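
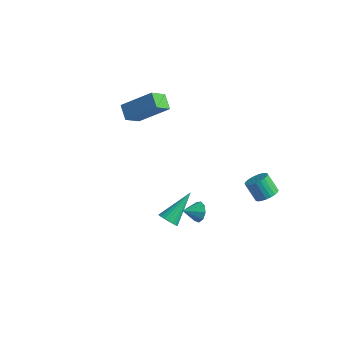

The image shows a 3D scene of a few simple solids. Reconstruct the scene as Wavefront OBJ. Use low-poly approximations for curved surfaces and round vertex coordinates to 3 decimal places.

v 1.291 -0.372 -2.78
v 1.627 -0.794 -3.177
v 0.809 -1.168 -2.34
v 1.862 -0.722 -2.79
v 1.829 -0.486 -2.399
v 1.545 -0.197 -2.186
v 1.142 0.011 -2.251
v 0.808 0.04 -2.564
v 0.7 -0.124 -2.978
v 0.869 -0.404 -3.3
v 1.235 -0.668 -3.378
v -3.942 1.07 1.086
v -4.067 0.069 1.858
v -4.671 1.561 1.605
v -4.795 0.56 2.377
v -2.445 1.9 2.403
v -2.569 0.899 3.175
v -3.173 2.391 2.922
v -3.298 1.39 3.694
v 3.589 2.664 -2.255
v 4.022 3.124 -1.932
v 3.284 3.137 -0.961
v 2.851 2.676 -1.285
v 3.851 3.296 -2.065
v 3.112 3.309 -1.094
v 3.639 3.371 -2.227
v 2.9 3.384 -1.256
v 3.42 3.339 -2.393
v 2.681 3.352 -1.423
v 3.227 3.204 -2.539
v 2.488 3.217 -1.568
v 3.088 2.987 -2.641
v 2.35 3 -1.67
v 3.027 2.72 -2.684
v 2.288 2.733 -1.714
v 3.05 2.445 -2.663
v 2.312 2.458 -1.692
v 3.156 2.203 -2.579
v 2.418 2.216 -1.608
v 3.328 2.031 -2.446
v 2.589 2.044 -1.475
v 3.54 1.956 -2.284
v 2.801 1.969 -1.313
v 3.759 1.988 -2.117
v 3.02 2.001 -1.147
v 3.952 2.123 -1.972
v 3.213 2.136 -1.001
v 4.09 2.34 -1.87
v 3.352 2.353 -0.899
v 4.152 2.607 -1.826
v 3.413 2.62 -0.856
v 4.128 2.882 -1.848
v 3.39 2.895 -0.877
v 1.723 -3.576 -0.667
v 2.208 -3.83 -0.42
v 1.937 -1.944 0.587
v 2.308 -3.699 -0.607
v 2.307 -3.547 -0.805
v 2.205 -3.4 -0.979
v 2.019 -3.283 -1.099
v 1.783 -3.218 -1.144
v 1.536 -3.214 -1.107
v 1.322 -3.273 -0.994
v 1.177 -3.384 -0.824
v 1.127 -3.529 -0.628
v 1.179 -3.682 -0.438
v 1.326 -3.816 -0.287
v 1.541 -3.91 -0.203
v 1.788 -3.945 -0.198
v 2.024 -3.917 -0.275
f 2 1 4
f 2 4 3
f 4 1 5
f 4 5 3
f 5 1 6
f 5 6 3
f 6 1 7
f 6 7 3
f 7 1 8
f 7 8 3
f 8 1 9
f 8 9 3
f 9 1 10
f 9 10 3
f 10 1 11
f 10 11 3
f 11 1 2
f 11 2 3
f 13 15 12
f 16 13 12
f 12 15 14
f 14 16 12
f 13 19 15
f 17 13 16
f 17 19 13
f 15 19 14
f 18 16 14
f 14 19 18
f 18 17 16
f 19 17 18
f 21 20 24
f 21 24 22
f 22 24 25
f 22 25 23
f 24 20 26
f 24 26 25
f 25 26 27
f 25 27 23
f 26 20 28
f 26 28 27
f 27 28 29
f 27 29 23
f 28 20 30
f 28 30 29
f 29 30 31
f 29 31 23
f 30 20 32
f 30 32 31
f 31 32 33
f 31 33 23
f 32 20 34
f 32 34 33
f 33 34 35
f 33 35 23
f 34 20 36
f 34 36 35
f 35 36 37
f 35 37 23
f 36 20 38
f 36 38 37
f 37 38 39
f 37 39 23
f 38 20 40
f 38 40 39
f 39 40 41
f 39 41 23
f 40 20 42
f 40 42 41
f 41 42 43
f 41 43 23
f 42 20 44
f 42 44 43
f 43 44 45
f 43 45 23
f 44 20 46
f 44 46 45
f 45 46 47
f 45 47 23
f 46 20 48
f 46 48 47
f 47 48 49
f 47 49 23
f 48 20 50
f 48 50 49
f 49 50 51
f 49 51 23
f 50 20 52
f 50 52 51
f 51 52 53
f 51 53 23
f 52 20 21
f 52 21 53
f 53 21 22
f 53 22 23
f 55 54 57
f 55 57 56
f 57 54 58
f 57 58 56
f 58 54 59
f 58 59 56
f 59 54 60
f 59 60 56
f 60 54 61
f 60 61 56
f 61 54 62
f 61 62 56
f 62 54 63
f 62 63 56
f 63 54 64
f 63 64 56
f 64 54 65
f 64 65 56
f 65 54 66
f 65 66 56
f 66 54 67
f 66 67 56
f 67 54 68
f 67 68 56
f 68 54 69
f 68 69 56
f 69 54 70
f 69 70 56
f 70 54 55
f 70 55 56



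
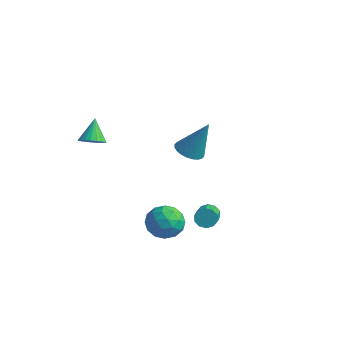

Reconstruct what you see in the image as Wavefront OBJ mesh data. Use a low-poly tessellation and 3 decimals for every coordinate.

v -0.065 -2.486 -0.996
v 0.28 -2.028 -1.748
v 0.44 -3.812 -1.572
v 0.785 -3.354 -2.324
v 1.183 -3.234 -1.474
v 0.871 -2.414 -1.118
v -0.151 -3.426 -2.202
v -0.463 -2.606 -1.846
v 0.227 -2.609 -2.494
v 1.051 -2.49 -2.044
v -0.331 -3.35 -1.276
v 0.493 -3.231 -0.826
v 0.063 -2.141 -1.321
v 0.657 -3.699 -1.999
v 0.891 -3.629 -1.499
v 1.093 -3.36 -1.942
v 0.411 -2.368 -0.951
v 0.613 -2.098 -1.394
v 1.144 -2.807 -1.233
v 0.107 -3.742 -1.926
v 0.309 -3.472 -2.369
v -0.373 -2.48 -1.378
v -0.171 -2.211 -1.821
v -0.424 -3.033 -2.087
v 0.235 -2.213 -2.202
v 0.531 -2.992 -2.541
v -0.019 -3.034 -2.468
v -0.202 -2.552 -2.259
v 0.719 -2.143 -1.938
v 1.016 -2.922 -2.277
v 1.25 -2.852 -1.777
v 1.066 -2.37 -1.568
v 0.688 -2.484 -2.376
v -0.296 -2.918 -1.043
v 0.001 -3.697 -1.382
v -0.346 -3.47 -1.752
v -0.53 -2.988 -1.543
v 0.189 -2.848 -0.779
v 0.485 -3.627 -1.118
v 0.922 -3.288 -1.061
v 0.739 -2.806 -0.852
v 0.032 -3.356 -0.944
v -3.494 -3.684 2.132
v -3.049 -3.23 2.06
v -3.946 -3.076 3.188
v -3.252 -3.132 1.918
v -3.496 -3.13 1.812
v -3.74 -3.223 1.762
v -3.941 -3.397 1.775
v -4.066 -3.62 1.851
v -4.091 -3.854 1.974
v -4.013 -4.059 2.126
v -3.846 -4.199 2.278
v -3.618 -4.25 2.405
v -3.368 -4.203 2.484
v -3.14 -4.067 2.503
v -2.974 -3.864 2.458
v -2.897 -3.63 2.356
v -2.924 -3.406 2.215
v -3.699 2.537 -1.153
v -3.153 2.976 -1.495
v -2.941 3.063 0.733
v -3.378 3.178 -1.461
v -3.652 3.282 -1.38
v -3.934 3.273 -1.264
v -4.179 3.151 -1.131
v -4.352 2.937 -1.002
v -4.425 2.661 -0.896
v -4.388 2.366 -0.829
v -4.246 2.098 -0.811
v -4.02 1.896 -0.845
v -3.746 1.792 -0.927
v -3.465 1.801 -1.042
v -3.219 1.923 -1.175
v -3.046 2.138 -1.304
v -2.973 2.413 -1.41
v -3.011 2.708 -1.478
v 0.022 0.106 -2.687
v 0.402 0.2 -3.06
v 1.437 -0.993 -2.306
v 1.058 -1.086 -1.933
v 0.455 0.408 -2.804
v 1.49 -0.785 -2.05
v 0.343 0.5 -2.504
v 1.378 -0.692 -1.75
v 0.108 0.443 -2.273
v 1.144 -0.75 -1.519
v -0.159 0.256 -2.201
v 0.876 -0.936 -1.447
v -0.357 0.013 -2.314
v 0.678 -1.18 -1.56
v -0.41 -0.195 -2.57
v 0.625 -1.388 -1.816
v -0.298 -0.288 -2.87
v 0.737 -1.48 -2.116
v -0.064 -0.23 -3.101
v 0.972 -1.423 -2.347
v 0.204 -0.044 -3.173
v 1.239 -1.236 -2.419
f 1 38 17
f 38 12 41
f 17 41 6
f 38 41 17
f 1 17 13
f 17 6 18
f 13 18 2
f 17 18 13
f 1 13 22
f 13 2 23
f 22 23 8
f 13 23 22
f 1 22 34
f 22 8 37
f 34 37 11
f 22 37 34
f 1 34 38
f 34 11 42
f 38 42 12
f 34 42 38
f 2 18 29
f 18 6 32
f 29 32 10
f 18 32 29
f 6 41 19
f 41 12 40
f 19 40 5
f 41 40 19
f 12 42 39
f 42 11 35
f 39 35 3
f 42 35 39
f 11 37 36
f 37 8 24
f 36 24 7
f 37 24 36
f 8 23 28
f 23 2 25
f 28 25 9
f 23 25 28
f 4 30 16
f 30 10 31
f 16 31 5
f 30 31 16
f 4 16 14
f 16 5 15
f 14 15 3
f 16 15 14
f 4 14 21
f 14 3 20
f 21 20 7
f 14 20 21
f 4 21 26
f 21 7 27
f 26 27 9
f 21 27 26
f 4 26 30
f 26 9 33
f 30 33 10
f 26 33 30
f 5 31 19
f 31 10 32
f 19 32 6
f 31 32 19
f 3 15 39
f 15 5 40
f 39 40 12
f 15 40 39
f 7 20 36
f 20 3 35
f 36 35 11
f 20 35 36
f 9 27 28
f 27 7 24
f 28 24 8
f 27 24 28
f 10 33 29
f 33 9 25
f 29 25 2
f 33 25 29
f 44 43 46
f 44 46 45
f 46 43 47
f 46 47 45
f 47 43 48
f 47 48 45
f 48 43 49
f 48 49 45
f 49 43 50
f 49 50 45
f 50 43 51
f 50 51 45
f 51 43 52
f 51 52 45
f 52 43 53
f 52 53 45
f 53 43 54
f 53 54 45
f 54 43 55
f 54 55 45
f 55 43 56
f 55 56 45
f 56 43 57
f 56 57 45
f 57 43 58
f 57 58 45
f 58 43 59
f 58 59 45
f 59 43 44
f 59 44 45
f 61 60 63
f 61 63 62
f 63 60 64
f 63 64 62
f 64 60 65
f 64 65 62
f 65 60 66
f 65 66 62
f 66 60 67
f 66 67 62
f 67 60 68
f 67 68 62
f 68 60 69
f 68 69 62
f 69 60 70
f 69 70 62
f 70 60 71
f 70 71 62
f 71 60 72
f 71 72 62
f 72 60 73
f 72 73 62
f 73 60 74
f 73 74 62
f 74 60 75
f 74 75 62
f 75 60 76
f 75 76 62
f 76 60 77
f 76 77 62
f 77 60 61
f 77 61 62
f 79 78 82
f 79 82 80
f 80 82 83
f 80 83 81
f 82 78 84
f 82 84 83
f 83 84 85
f 83 85 81
f 84 78 86
f 84 86 85
f 85 86 87
f 85 87 81
f 86 78 88
f 86 88 87
f 87 88 89
f 87 89 81
f 88 78 90
f 88 90 89
f 89 90 91
f 89 91 81
f 90 78 92
f 90 92 91
f 91 92 93
f 91 93 81
f 92 78 94
f 92 94 93
f 93 94 95
f 93 95 81
f 94 78 96
f 94 96 95
f 95 96 97
f 95 97 81
f 96 78 98
f 96 98 97
f 97 98 99
f 97 99 81
f 98 78 79
f 98 79 99
f 99 79 80
f 99 80 81



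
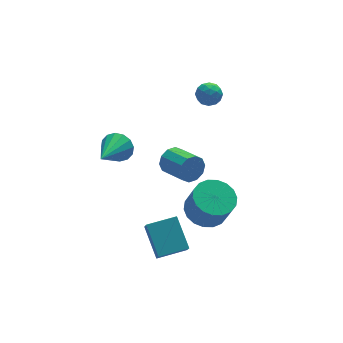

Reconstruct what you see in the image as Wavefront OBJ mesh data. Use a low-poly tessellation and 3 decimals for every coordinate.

v 3.778 2.702 3.915
v 4.137 2.198 3.746
v 3.003 2.062 4.174
v 3.362 1.558 4.005
v 3.516 1.902 4.523
v 3.995 2.298 4.364
v 3.145 1.962 3.556
v 3.624 2.358 3.397
v 3.746 1.741 3.524
v 3.976 1.704 4.122
v 3.164 2.556 3.798
v 3.394 2.519 4.396
v 4.026 2.506 3.808
v 3.114 1.754 4.112
v 3.205 1.956 4.417
v 3.416 1.66 4.317
v 3.942 2.565 4.171
v 4.153 2.269 4.072
v 3.788 2.095 4.528
v 2.987 1.991 3.848
v 3.198 1.695 3.749
v 3.724 2.6 3.603
v 3.935 2.304 3.503
v 3.352 2.165 3.392
v 4.007 1.941 3.578
v 3.551 1.565 3.73
v 3.423 1.803 3.467
v 3.705 2.035 3.373
v 4.142 1.92 3.93
v 3.686 1.544 4.081
v 3.777 1.746 4.386
v 4.058 1.978 4.293
v 3.912 1.651 3.799
v 3.454 2.716 3.839
v 2.998 2.34 3.99
v 3.082 2.282 3.627
v 3.363 2.514 3.534
v 3.589 2.695 4.19
v 3.133 2.319 4.342
v 3.435 2.225 4.547
v 3.717 2.457 4.453
v 3.228 2.609 4.121
v 1.387 1.016 1.03
v 1.648 1.277 1.625
v 2.053 -0.035 2.025
v 1.793 -0.296 1.43
v 1.234 1.171 1.695
v 1.639 -0.141 2.095
v 0.879 1.006 1.512
v 1.284 -0.306 1.911
v 0.718 0.844 1.144
v 1.124 -0.468 1.543
v 0.813 0.748 0.733
v 1.218 -0.564 1.132
v 1.127 0.755 0.435
v 1.532 -0.557 0.835
v 1.541 0.861 0.365
v 1.946 -0.451 0.765
v 1.896 1.026 0.549
v 2.301 -0.286 0.948
v 2.056 1.188 0.917
v 2.462 -0.124 1.316
v 1.962 1.284 1.328
v 2.367 -0.028 1.727
v -0.582 -2.084 -2.371
v -0.702 -2.627 -1.638
v -0.606 -0.741 -1.379
v -0.726 -1.284 -0.646
v 0.786 -2.176 -2.214
v 0.666 -2.719 -1.481
v 0.762 -0.833 -1.222
v 0.642 -1.376 -0.489
v 1.83 -1.736 -0.105
v 2.768 -1.926 -0.311
v 2.949 -2.474 1.019
v 2.01 -2.284 1.225
v 2.785 -1.523 -0.147
v 2.966 -2.071 1.183
v 2.612 -1.161 0.025
v 2.793 -1.709 1.355
v 2.285 -0.913 0.172
v 2.466 -1.462 1.502
v 1.867 -0.829 0.264
v 2.048 -1.377 1.594
v 1.442 -0.924 0.282
v 1.623 -1.472 1.613
v 1.093 -1.18 0.224
v 1.274 -1.728 1.555
v 0.891 -1.546 0.101
v 1.072 -2.094 1.431
v 0.874 -1.949 -0.063
v 1.055 -2.497 1.267
v 1.047 -2.311 -0.235
v 1.228 -2.859 1.095
v 1.374 -2.558 -0.382
v 1.555 -3.107 0.948
v 1.792 -2.643 -0.474
v 1.973 -3.191 0.856
v 2.217 -2.548 -0.493
v 2.398 -3.096 0.838
v 2.566 -2.292 -0.435
v 2.747 -2.84 0.896
v -0.244 3.474 0.316
v 0.299 3.261 0.848
v -1.476 2.206 1.064
v 0.092 3.566 1.024
v -0.205 3.847 1.011
v -0.513 4.028 0.812
v -0.749 4.06 0.479
v -0.849 3.936 0.103
v -0.788 3.688 -0.216
v -0.581 3.383 -0.393
v -0.284 3.102 -0.38
v 0.024 2.921 -0.18
v 0.26 2.889 0.152
v 0.36 3.013 0.528
f 1 38 17
f 38 12 41
f 17 41 6
f 38 41 17
f 1 17 13
f 17 6 18
f 13 18 2
f 17 18 13
f 1 13 22
f 13 2 23
f 22 23 8
f 13 23 22
f 1 22 34
f 22 8 37
f 34 37 11
f 22 37 34
f 1 34 38
f 34 11 42
f 38 42 12
f 34 42 38
f 2 18 29
f 18 6 32
f 29 32 10
f 18 32 29
f 6 41 19
f 41 12 40
f 19 40 5
f 41 40 19
f 12 42 39
f 42 11 35
f 39 35 3
f 42 35 39
f 11 37 36
f 37 8 24
f 36 24 7
f 37 24 36
f 8 23 28
f 23 2 25
f 28 25 9
f 23 25 28
f 4 30 16
f 30 10 31
f 16 31 5
f 30 31 16
f 4 16 14
f 16 5 15
f 14 15 3
f 16 15 14
f 4 14 21
f 14 3 20
f 21 20 7
f 14 20 21
f 4 21 26
f 21 7 27
f 26 27 9
f 21 27 26
f 4 26 30
f 26 9 33
f 30 33 10
f 26 33 30
f 5 31 19
f 31 10 32
f 19 32 6
f 31 32 19
f 3 15 39
f 15 5 40
f 39 40 12
f 15 40 39
f 7 20 36
f 20 3 35
f 36 35 11
f 20 35 36
f 9 27 28
f 27 7 24
f 28 24 8
f 27 24 28
f 10 33 29
f 33 9 25
f 29 25 2
f 33 25 29
f 44 43 47
f 44 47 45
f 45 47 48
f 45 48 46
f 47 43 49
f 47 49 48
f 48 49 50
f 48 50 46
f 49 43 51
f 49 51 50
f 50 51 52
f 50 52 46
f 51 43 53
f 51 53 52
f 52 53 54
f 52 54 46
f 53 43 55
f 53 55 54
f 54 55 56
f 54 56 46
f 55 43 57
f 55 57 56
f 56 57 58
f 56 58 46
f 57 43 59
f 57 59 58
f 58 59 60
f 58 60 46
f 59 43 61
f 59 61 60
f 60 61 62
f 60 62 46
f 61 43 63
f 61 63 62
f 62 63 64
f 62 64 46
f 63 43 44
f 63 44 64
f 64 44 45
f 64 45 46
f 66 68 65
f 69 66 65
f 65 68 67
f 67 69 65
f 66 72 68
f 70 66 69
f 70 72 66
f 68 72 67
f 71 69 67
f 67 72 71
f 71 70 69
f 72 70 71
f 74 73 77
f 74 77 75
f 75 77 78
f 75 78 76
f 77 73 79
f 77 79 78
f 78 79 80
f 78 80 76
f 79 73 81
f 79 81 80
f 80 81 82
f 80 82 76
f 81 73 83
f 81 83 82
f 82 83 84
f 82 84 76
f 83 73 85
f 83 85 84
f 84 85 86
f 84 86 76
f 85 73 87
f 85 87 86
f 86 87 88
f 86 88 76
f 87 73 89
f 87 89 88
f 88 89 90
f 88 90 76
f 89 73 91
f 89 91 90
f 90 91 92
f 90 92 76
f 91 73 93
f 91 93 92
f 92 93 94
f 92 94 76
f 93 73 95
f 93 95 94
f 94 95 96
f 94 96 76
f 95 73 97
f 95 97 96
f 96 97 98
f 96 98 76
f 97 73 99
f 97 99 98
f 98 99 100
f 98 100 76
f 99 73 101
f 99 101 100
f 100 101 102
f 100 102 76
f 101 73 74
f 101 74 102
f 102 74 75
f 102 75 76
f 104 103 106
f 104 106 105
f 106 103 107
f 106 107 105
f 107 103 108
f 107 108 105
f 108 103 109
f 108 109 105
f 109 103 110
f 109 110 105
f 110 103 111
f 110 111 105
f 111 103 112
f 111 112 105
f 112 103 113
f 112 113 105
f 113 103 114
f 113 114 105
f 114 103 115
f 114 115 105
f 115 103 116
f 115 116 105
f 116 103 104
f 116 104 105



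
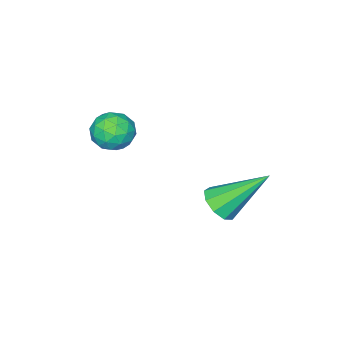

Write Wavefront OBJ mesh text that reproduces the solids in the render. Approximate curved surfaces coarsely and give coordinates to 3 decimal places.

v -3.464 1.616 -3.184
v -3.103 2.123 -3.335
v -4.376 2.644 -1.916
v -3.462 2.114 -3.586
v -3.821 1.873 -3.649
v -4.014 1.511 -3.495
v -3.949 1.199 -3.195
v -3.657 1.082 -2.89
v -3.275 1.215 -2.723
v -2.981 1.536 -2.772
v -2.913 1.894 -3.014
v -1.463 0.344 0.467
v -1.038 0.317 -0.054
v -1.302 -0.717 0.654
v -0.877 -0.744 0.133
v -0.706 -0.407 0.689
v -0.805 0.249 0.574
v -1.535 -0.649 0.026
v -1.634 0.007 -0.089
v -1.083 -0.297 -0.327
v -0.57 -0.147 0.083
v -1.77 -0.253 0.517
v -1.257 -0.103 0.927
v -1.264 0.423 0.19
v -1.076 -0.823 0.41
v -0.975 -0.625 0.737
v -0.725 -0.641 0.43
v -1.128 0.384 0.559
v -0.878 0.368 0.253
v -0.683 -0.058 0.69
v -1.462 -0.768 0.347
v -1.212 -0.784 0.041
v -1.615 0.241 0.17
v -1.365 0.225 -0.137
v -1.657 -0.342 -0.09
v -1.041 0.047 -0.276
v -0.947 -0.577 -0.167
v -1.333 -0.521 -0.229
v -1.391 -0.135 -0.297
v -0.74 0.135 -0.035
v -0.645 -0.489 0.074
v -0.545 -0.29 0.401
v -0.603 0.095 0.334
v -0.766 -0.226 -0.196
v -1.695 0.089 0.526
v -1.6 -0.535 0.635
v -1.737 -0.495 0.266
v -1.795 -0.11 0.199
v -1.393 0.177 0.767
v -1.299 -0.447 0.876
v -0.949 -0.265 0.897
v -1.007 0.121 0.829
v -1.574 -0.174 0.796
f 2 1 4
f 2 4 3
f 4 1 5
f 4 5 3
f 5 1 6
f 5 6 3
f 6 1 7
f 6 7 3
f 7 1 8
f 7 8 3
f 8 1 9
f 8 9 3
f 9 1 10
f 9 10 3
f 10 1 11
f 10 11 3
f 11 1 2
f 11 2 3
f 12 49 28
f 49 23 52
f 28 52 17
f 49 52 28
f 12 28 24
f 28 17 29
f 24 29 13
f 28 29 24
f 12 24 33
f 24 13 34
f 33 34 19
f 24 34 33
f 12 33 45
f 33 19 48
f 45 48 22
f 33 48 45
f 12 45 49
f 45 22 53
f 49 53 23
f 45 53 49
f 13 29 40
f 29 17 43
f 40 43 21
f 29 43 40
f 17 52 30
f 52 23 51
f 30 51 16
f 52 51 30
f 23 53 50
f 53 22 46
f 50 46 14
f 53 46 50
f 22 48 47
f 48 19 35
f 47 35 18
f 48 35 47
f 19 34 39
f 34 13 36
f 39 36 20
f 34 36 39
f 15 41 27
f 41 21 42
f 27 42 16
f 41 42 27
f 15 27 25
f 27 16 26
f 25 26 14
f 27 26 25
f 15 25 32
f 25 14 31
f 32 31 18
f 25 31 32
f 15 32 37
f 32 18 38
f 37 38 20
f 32 38 37
f 15 37 41
f 37 20 44
f 41 44 21
f 37 44 41
f 16 42 30
f 42 21 43
f 30 43 17
f 42 43 30
f 14 26 50
f 26 16 51
f 50 51 23
f 26 51 50
f 18 31 47
f 31 14 46
f 47 46 22
f 31 46 47
f 20 38 39
f 38 18 35
f 39 35 19
f 38 35 39
f 21 44 40
f 44 20 36
f 40 36 13
f 44 36 40



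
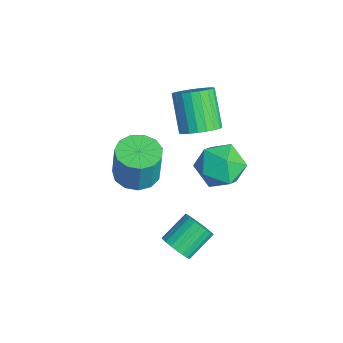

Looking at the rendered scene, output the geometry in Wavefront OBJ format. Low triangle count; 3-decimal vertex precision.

v -2.879 0.491 -0.601
v -2.199 0.55 0.001
v -3.501 0.648 1.463
v -4.181 0.589 0.861
v -2.263 0.914 -0.08
v -3.566 1.011 1.381
v -2.434 1.204 -0.252
v -3.737 1.302 1.209
v -2.682 1.372 -0.484
v -3.984 1.47 0.977
v -2.963 1.387 -0.736
v -4.266 1.485 0.725
v -3.23 1.247 -0.965
v -4.533 1.345 0.496
v -3.437 0.977 -1.131
v -4.739 1.075 0.331
v -3.546 0.622 -1.205
v -4.849 0.72 0.257
v -3.541 0.245 -1.174
v -4.843 0.343 0.287
v -3.421 -0.089 -1.045
v -4.723 0.008 0.416
v -3.207 -0.324 -0.839
v -4.509 -0.226 0.623
v -2.936 -0.417 -0.591
v -4.239 -0.319 0.87
v -2.656 -0.353 -0.345
v -3.958 -0.256 1.116
v -2.414 -0.144 -0.144
v -3.716 -0.046 1.318
v -2.252 0.176 -0.021
v -3.555 0.274 1.44
v -0.409 -3.033 0.204
v 0.261 -3.716 0.128
v 0.5 -3.67 1.821
v -0.171 -2.987 1.896
v 0.519 -3.244 0.079
v 0.758 -3.197 1.771
v 0.482 -2.704 0.069
v 0.721 -2.658 1.761
v 0.163 -2.269 0.102
v 0.401 -2.222 1.795
v -0.339 -2.077 0.167
v -0.1 -2.03 1.86
v -0.862 -2.188 0.244
v -0.624 -2.141 1.937
v -1.242 -2.568 0.308
v -1.004 -2.521 2.001
v -1.358 -3.095 0.339
v -1.119 -3.049 2.032
v -1.172 -3.603 0.327
v -0.933 -3.557 2.02
v -0.744 -3.93 0.276
v -0.505 -3.884 1.968
v -0.21 -3.972 0.201
v 0.029 -3.926 1.894
v -1.313 2.014 -1.973
v -0.687 1.036 -2.309
v -2.973 0.984 -2.071
v -2.347 0.006 -2.407
v -2.239 0.435 -1.282
v -1.213 1.072 -1.221
v -2.447 0.948 -3.159
v -1.421 1.585 -3.098
v -1.387 0.377 -3.042
v -1.259 0.06 -1.882
v -2.401 1.96 -2.498
v -2.273 1.643 -1.338
v 0.874 -1.805 -4.198
v 1.163 -2.111 -3.577
v 0.696 -0.941 -2.782
v 0.406 -0.635 -3.402
v 1.403 -1.943 -3.685
v 0.935 -0.773 -2.889
v 1.551 -1.75 -3.88
v 1.084 -0.58 -3.085
v 1.582 -1.567 -4.131
v 1.114 -0.397 -3.335
v 1.49 -1.425 -4.393
v 1.023 -0.256 -3.598
v 1.292 -1.349 -4.622
v 0.825 -0.179 -3.826
v 1.022 -1.352 -4.777
v 0.554 -0.182 -3.981
v 0.726 -1.433 -4.832
v 0.258 -0.263 -4.036
v 0.455 -1.578 -4.777
v -0.012 -0.408 -3.982
v 0.257 -1.763 -4.622
v -0.211 -0.593 -3.827
v 0.166 -1.954 -4.394
v -0.302 -0.785 -3.599
v 0.197 -2.12 -4.132
v -0.271 -0.951 -3.336
v 0.345 -2.232 -3.881
v -0.123 -1.062 -3.086
v 0.584 -2.269 -3.685
v 0.117 -1.1 -2.889
v 0.874 -2.227 -3.578
v 0.406 -1.057 -2.782
f 2 1 5
f 2 5 3
f 3 5 6
f 3 6 4
f 5 1 7
f 5 7 6
f 6 7 8
f 6 8 4
f 7 1 9
f 7 9 8
f 8 9 10
f 8 10 4
f 9 1 11
f 9 11 10
f 10 11 12
f 10 12 4
f 11 1 13
f 11 13 12
f 12 13 14
f 12 14 4
f 13 1 15
f 13 15 14
f 14 15 16
f 14 16 4
f 15 1 17
f 15 17 16
f 16 17 18
f 16 18 4
f 17 1 19
f 17 19 18
f 18 19 20
f 18 20 4
f 19 1 21
f 19 21 20
f 20 21 22
f 20 22 4
f 21 1 23
f 21 23 22
f 22 23 24
f 22 24 4
f 23 1 25
f 23 25 24
f 24 25 26
f 24 26 4
f 25 1 27
f 25 27 26
f 26 27 28
f 26 28 4
f 27 1 29
f 27 29 28
f 28 29 30
f 28 30 4
f 29 1 31
f 29 31 30
f 30 31 32
f 30 32 4
f 31 1 2
f 31 2 32
f 32 2 3
f 32 3 4
f 34 33 37
f 34 37 35
f 35 37 38
f 35 38 36
f 37 33 39
f 37 39 38
f 38 39 40
f 38 40 36
f 39 33 41
f 39 41 40
f 40 41 42
f 40 42 36
f 41 33 43
f 41 43 42
f 42 43 44
f 42 44 36
f 43 33 45
f 43 45 44
f 44 45 46
f 44 46 36
f 45 33 47
f 45 47 46
f 46 47 48
f 46 48 36
f 47 33 49
f 47 49 48
f 48 49 50
f 48 50 36
f 49 33 51
f 49 51 50
f 50 51 52
f 50 52 36
f 51 33 53
f 51 53 52
f 52 53 54
f 52 54 36
f 53 33 55
f 53 55 54
f 54 55 56
f 54 56 36
f 55 33 34
f 55 34 56
f 56 34 35
f 56 35 36
f 57 68 62
f 57 62 58
f 57 58 64
f 57 64 67
f 57 67 68
f 58 62 66
f 62 68 61
f 68 67 59
f 67 64 63
f 64 58 65
f 60 66 61
f 60 61 59
f 60 59 63
f 60 63 65
f 60 65 66
f 61 66 62
f 59 61 68
f 63 59 67
f 65 63 64
f 66 65 58
f 70 69 73
f 70 73 71
f 71 73 74
f 71 74 72
f 73 69 75
f 73 75 74
f 74 75 76
f 74 76 72
f 75 69 77
f 75 77 76
f 76 77 78
f 76 78 72
f 77 69 79
f 77 79 78
f 78 79 80
f 78 80 72
f 79 69 81
f 79 81 80
f 80 81 82
f 80 82 72
f 81 69 83
f 81 83 82
f 82 83 84
f 82 84 72
f 83 69 85
f 83 85 84
f 84 85 86
f 84 86 72
f 85 69 87
f 85 87 86
f 86 87 88
f 86 88 72
f 87 69 89
f 87 89 88
f 88 89 90
f 88 90 72
f 89 69 91
f 89 91 90
f 90 91 92
f 90 92 72
f 91 69 93
f 91 93 92
f 92 93 94
f 92 94 72
f 93 69 95
f 93 95 94
f 94 95 96
f 94 96 72
f 95 69 97
f 95 97 96
f 96 97 98
f 96 98 72
f 97 69 99
f 97 99 98
f 98 99 100
f 98 100 72
f 99 69 70
f 99 70 100
f 100 70 71
f 100 71 72



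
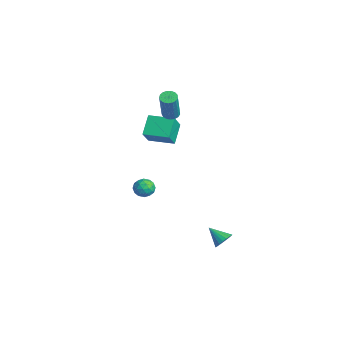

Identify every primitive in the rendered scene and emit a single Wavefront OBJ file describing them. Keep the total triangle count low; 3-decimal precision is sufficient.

v -1.896 0.871 -2.547
v -1.503 0.88 -1.963
v -1.677 -0.24 -2.677
v -1.284 -0.231 -2.093
v -1.982 -0.151 -2.049
v -2.118 0.536 -1.968
v -1.062 0.104 -2.672
v -1.198 0.791 -2.591
v -0.987 0.406 -2.04
v -1.556 0.249 -1.655
v -1.624 0.391 -2.985
v -2.193 0.234 -2.6
v -1.719 0.973 -2.243
v -1.461 -0.333 -2.397
v -1.872 -0.286 -2.37
v -1.641 -0.28 -2.027
v -2.08 0.771 -2.247
v -1.849 0.776 -1.903
v -2.131 0.17 -1.954
v -1.331 -0.136 -2.737
v -1.1 -0.131 -2.393
v -1.539 0.92 -2.613
v -1.308 0.926 -2.27
v -1.049 0.47 -2.686
v -1.185 0.7 -1.945
v -1.056 0.047 -2.022
v -0.926 0.243 -2.362
v -1.005 0.647 -2.315
v -1.519 0.607 -1.719
v -1.39 -0.046 -1.795
v -1.801 0.002 -1.769
v -1.88 0.405 -1.722
v -1.216 0.329 -1.764
v -1.79 0.686 -2.845
v -1.661 0.033 -2.921
v -1.3 0.235 -2.918
v -1.379 0.638 -2.871
v -2.124 0.593 -2.618
v -1.995 -0.06 -2.695
v -2.175 -0.007 -2.325
v -2.254 0.397 -2.278
v -1.964 0.311 -2.876
v 3.781 3.158 -4.138
v 4.255 2.901 -3.774
v 2.919 2.582 -3.422
v 4.206 3.134 -3.646
v 4.083 3.371 -3.603
v 3.908 3.571 -3.653
v 3.712 3.7 -3.786
v 3.527 3.735 -3.98
v 3.386 3.67 -4.202
v 3.314 3.517 -4.412
v 3.322 3.301 -4.575
v 3.41 3.061 -4.663
v 3.562 2.837 -4.659
v 3.752 2.669 -4.566
v 3.947 2.586 -4.398
v 4.113 2.601 -4.186
v 4.222 2.712 -3.965
v -4.21 1.931 1.502
v -3.504 1.315 2.582
v -3.179 3.192 1.547
v -2.472 2.576 2.627
v -3.328 1.244 0.533
v -2.621 0.628 1.613
v -2.296 2.505 0.578
v -1.59 1.889 1.658
v -2.934 2.516 2.805
v -2.493 2.805 2.689
v -1.685 2.352 4.618
v -2.126 2.064 4.735
v -2.653 2.978 2.796
v -1.845 2.525 4.725
v -2.877 3.044 2.906
v -2.07 2.591 4.835
v -3.115 2.99 2.992
v -2.307 2.537 4.921
v -3.311 2.827 3.036
v -2.503 2.374 4.965
v -3.42 2.593 3.027
v -2.613 2.14 4.956
v -3.418 2.342 2.967
v -2.611 1.889 4.896
v -3.306 2.13 2.87
v -2.498 1.677 4.8
v -3.108 2.007 2.759
v -2.3 1.554 4.688
v -2.87 2.001 2.658
v -2.062 1.548 4.587
v -2.647 2.113 2.59
v -1.839 1.66 4.52
v -2.489 2.317 2.572
v -1.682 1.864 4.502
v -2.434 2.567 2.608
v -1.626 2.114 4.537
f 1 38 17
f 38 12 41
f 17 41 6
f 38 41 17
f 1 17 13
f 17 6 18
f 13 18 2
f 17 18 13
f 1 13 22
f 13 2 23
f 22 23 8
f 13 23 22
f 1 22 34
f 22 8 37
f 34 37 11
f 22 37 34
f 1 34 38
f 34 11 42
f 38 42 12
f 34 42 38
f 2 18 29
f 18 6 32
f 29 32 10
f 18 32 29
f 6 41 19
f 41 12 40
f 19 40 5
f 41 40 19
f 12 42 39
f 42 11 35
f 39 35 3
f 42 35 39
f 11 37 36
f 37 8 24
f 36 24 7
f 37 24 36
f 8 23 28
f 23 2 25
f 28 25 9
f 23 25 28
f 4 30 16
f 30 10 31
f 16 31 5
f 30 31 16
f 4 16 14
f 16 5 15
f 14 15 3
f 16 15 14
f 4 14 21
f 14 3 20
f 21 20 7
f 14 20 21
f 4 21 26
f 21 7 27
f 26 27 9
f 21 27 26
f 4 26 30
f 26 9 33
f 30 33 10
f 26 33 30
f 5 31 19
f 31 10 32
f 19 32 6
f 31 32 19
f 3 15 39
f 15 5 40
f 39 40 12
f 15 40 39
f 7 20 36
f 20 3 35
f 36 35 11
f 20 35 36
f 9 27 28
f 27 7 24
f 28 24 8
f 27 24 28
f 10 33 29
f 33 9 25
f 29 25 2
f 33 25 29
f 44 43 46
f 44 46 45
f 46 43 47
f 46 47 45
f 47 43 48
f 47 48 45
f 48 43 49
f 48 49 45
f 49 43 50
f 49 50 45
f 50 43 51
f 50 51 45
f 51 43 52
f 51 52 45
f 52 43 53
f 52 53 45
f 53 43 54
f 53 54 45
f 54 43 55
f 54 55 45
f 55 43 56
f 55 56 45
f 56 43 57
f 56 57 45
f 57 43 58
f 57 58 45
f 58 43 59
f 58 59 45
f 59 43 44
f 59 44 45
f 61 63 60
f 64 61 60
f 60 63 62
f 62 64 60
f 61 67 63
f 65 61 64
f 65 67 61
f 63 67 62
f 66 64 62
f 62 67 66
f 66 65 64
f 67 65 66
f 69 68 72
f 69 72 70
f 70 72 73
f 70 73 71
f 72 68 74
f 72 74 73
f 73 74 75
f 73 75 71
f 74 68 76
f 74 76 75
f 75 76 77
f 75 77 71
f 76 68 78
f 76 78 77
f 77 78 79
f 77 79 71
f 78 68 80
f 78 80 79
f 79 80 81
f 79 81 71
f 80 68 82
f 80 82 81
f 81 82 83
f 81 83 71
f 82 68 84
f 82 84 83
f 83 84 85
f 83 85 71
f 84 68 86
f 84 86 85
f 85 86 87
f 85 87 71
f 86 68 88
f 86 88 87
f 87 88 89
f 87 89 71
f 88 68 90
f 88 90 89
f 89 90 91
f 89 91 71
f 90 68 92
f 90 92 91
f 91 92 93
f 91 93 71
f 92 68 94
f 92 94 93
f 93 94 95
f 93 95 71
f 94 68 69
f 94 69 95
f 95 69 70
f 95 70 71



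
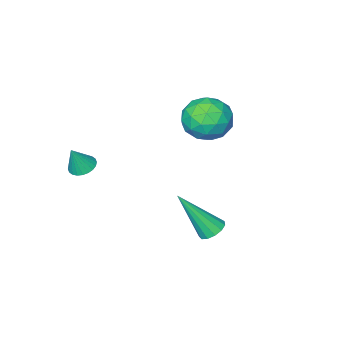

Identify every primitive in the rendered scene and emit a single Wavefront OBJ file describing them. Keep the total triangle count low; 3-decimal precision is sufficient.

v -2.731 -1.688 1.622
v -1.697 -1.412 1.551
v -2.343 -2.808 2.889
v -1.309 -2.532 2.818
v -2.026 -1.833 3.202
v -2.265 -1.14 2.418
v -1.775 -3.08 2.022
v -2.014 -2.387 1.238
v -1.106 -2.272 1.797
v -1.261 -1.501 2.527
v -2.779 -2.719 1.913
v -2.934 -1.948 2.643
v -2.248 -1.451 1.475
v -1.792 -2.769 2.965
v -2.213 -2.357 3.19
v -1.606 -2.195 3.148
v -2.582 -1.292 1.985
v -1.974 -1.129 1.943
v -2.168 -1.377 2.914
v -2.066 -3.091 2.497
v -1.458 -2.928 2.455
v -2.434 -2.025 1.292
v -1.827 -1.863 1.25
v -1.872 -2.843 1.526
v -1.293 -1.795 1.578
v -1.065 -2.453 2.323
v -1.339 -2.775 1.855
v -1.479 -2.368 1.395
v -1.384 -1.342 2.007
v -1.156 -2 2.751
v -1.577 -1.589 2.977
v -1.718 -1.182 2.517
v -1.037 -1.847 2.152
v -2.884 -2.22 1.689
v -2.656 -2.878 2.433
v -2.322 -3.038 1.923
v -2.463 -2.631 1.463
v -2.975 -1.767 2.117
v -2.747 -2.425 2.862
v -2.561 -1.852 3.045
v -2.701 -1.445 2.585
v -3.003 -2.373 2.288
v 0.241 1.118 -1.13
v 0.655 0.884 -1.462
v 1.159 0.242 0.63
v 0.764 1.179 -1.373
v 0.707 1.454 -1.206
v 0.502 1.623 -1.015
v 0.214 1.631 -0.861
v -0.065 1.476 -0.792
v -0.247 1.208 -0.831
v -0.275 0.911 -0.964
v -0.138 0.68 -1.15
v 0.118 0.588 -1.33
v 0.414 0.664 -1.447
v 2.645 -3.605 0.721
v 2.922 -4.085 0.59
v 3.115 -3.615 1.759
v 3.069 -3.932 0.525
v 3.151 -3.728 0.49
v 3.156 -3.506 0.49
v 3.083 -3.298 0.525
v 2.944 -3.138 0.59
v 2.759 -3.048 0.675
v 2.556 -3.044 0.766
v 2.367 -3.125 0.851
v 2.22 -3.278 0.916
v 2.138 -3.482 0.952
v 2.133 -3.704 0.952
v 2.206 -3.912 0.917
v 2.345 -4.072 0.852
v 2.531 -4.162 0.767
v 2.733 -4.166 0.675
f 1 38 17
f 38 12 41
f 17 41 6
f 38 41 17
f 1 17 13
f 17 6 18
f 13 18 2
f 17 18 13
f 1 13 22
f 13 2 23
f 22 23 8
f 13 23 22
f 1 22 34
f 22 8 37
f 34 37 11
f 22 37 34
f 1 34 38
f 34 11 42
f 38 42 12
f 34 42 38
f 2 18 29
f 18 6 32
f 29 32 10
f 18 32 29
f 6 41 19
f 41 12 40
f 19 40 5
f 41 40 19
f 12 42 39
f 42 11 35
f 39 35 3
f 42 35 39
f 11 37 36
f 37 8 24
f 36 24 7
f 37 24 36
f 8 23 28
f 23 2 25
f 28 25 9
f 23 25 28
f 4 30 16
f 30 10 31
f 16 31 5
f 30 31 16
f 4 16 14
f 16 5 15
f 14 15 3
f 16 15 14
f 4 14 21
f 14 3 20
f 21 20 7
f 14 20 21
f 4 21 26
f 21 7 27
f 26 27 9
f 21 27 26
f 4 26 30
f 26 9 33
f 30 33 10
f 26 33 30
f 5 31 19
f 31 10 32
f 19 32 6
f 31 32 19
f 3 15 39
f 15 5 40
f 39 40 12
f 15 40 39
f 7 20 36
f 20 3 35
f 36 35 11
f 20 35 36
f 9 27 28
f 27 7 24
f 28 24 8
f 27 24 28
f 10 33 29
f 33 9 25
f 29 25 2
f 33 25 29
f 44 43 46
f 44 46 45
f 46 43 47
f 46 47 45
f 47 43 48
f 47 48 45
f 48 43 49
f 48 49 45
f 49 43 50
f 49 50 45
f 50 43 51
f 50 51 45
f 51 43 52
f 51 52 45
f 52 43 53
f 52 53 45
f 53 43 54
f 53 54 45
f 54 43 55
f 54 55 45
f 55 43 44
f 55 44 45
f 57 56 59
f 57 59 58
f 59 56 60
f 59 60 58
f 60 56 61
f 60 61 58
f 61 56 62
f 61 62 58
f 62 56 63
f 62 63 58
f 63 56 64
f 63 64 58
f 64 56 65
f 64 65 58
f 65 56 66
f 65 66 58
f 66 56 67
f 66 67 58
f 67 56 68
f 67 68 58
f 68 56 69
f 68 69 58
f 69 56 70
f 69 70 58
f 70 56 71
f 70 71 58
f 71 56 72
f 71 72 58
f 72 56 73
f 72 73 58
f 73 56 57
f 73 57 58



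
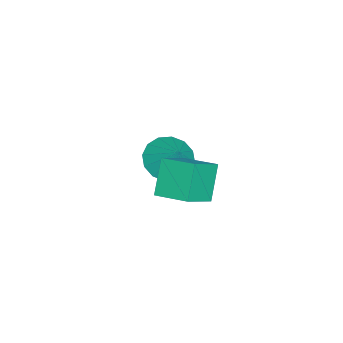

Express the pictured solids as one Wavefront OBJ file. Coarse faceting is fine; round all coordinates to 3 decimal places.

v 0.093 1.778 2.697
v -0.889 1.811 3.96
v 0.525 3.086 2.999
v -0.457 3.119 4.262
v 1.257 1.181 3.618
v 0.275 1.214 4.881
v 1.689 2.489 3.92
v 0.707 2.522 5.183
v -3.564 0.573 1.372
v -2.968 1.122 0.704
v -2.816 1.167 2.528
v -3.391 1.445 0.813
v -3.861 1.535 1.071
v -4.252 1.366 1.41
v -4.458 0.986 1.738
v -4.424 0.494 1.969
v -4.161 0.024 2.039
v -3.737 -0.298 1.931
v -3.267 -0.388 1.673
v -2.877 -0.22 1.334
v -2.671 0.161 1.005
v -2.704 0.652 0.775
f 2 4 1
f 5 2 1
f 1 4 3
f 3 5 1
f 2 8 4
f 6 2 5
f 6 8 2
f 4 8 3
f 7 5 3
f 3 8 7
f 7 6 5
f 8 6 7
f 10 9 12
f 10 12 11
f 12 9 13
f 12 13 11
f 13 9 14
f 13 14 11
f 14 9 15
f 14 15 11
f 15 9 16
f 15 16 11
f 16 9 17
f 16 17 11
f 17 9 18
f 17 18 11
f 18 9 19
f 18 19 11
f 19 9 20
f 19 20 11
f 20 9 21
f 20 21 11
f 21 9 22
f 21 22 11
f 22 9 10
f 22 10 11



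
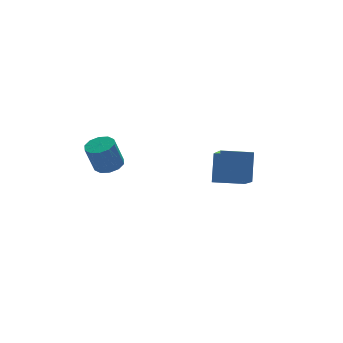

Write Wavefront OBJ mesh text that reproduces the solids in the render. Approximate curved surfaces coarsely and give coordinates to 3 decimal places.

v -1.293 -2.014 -3.048
v -0.727 -2.079 -2.859
v -1.121 -2.11 -1.684
v -1.687 -2.046 -1.872
v -0.802 -1.716 -2.875
v -1.196 -1.747 -1.7
v -1.065 -1.467 -2.956
v -1.459 -1.498 -1.781
v -1.414 -1.427 -3.073
v -1.809 -1.459 -1.897
v -1.718 -1.612 -3.179
v -2.112 -1.643 -2.004
v -1.859 -1.95 -3.236
v -2.253 -1.981 -2.061
v -1.784 -2.313 -3.22
v -2.178 -2.344 -2.045
v -1.521 -2.562 -3.139
v -1.915 -2.593 -1.964
v -1.171 -2.601 -3.023
v -1.566 -2.633 -1.847
v -0.868 -2.417 -2.916
v -1.262 -2.448 -1.741
v 2.427 -3.196 -4.369
v 1.943 -4.616 -3.393
v 2.847 -2.552 -3.222
v 2.362 -3.972 -2.247
v 3.578 -3.688 -4.513
v 3.093 -5.108 -3.538
v 3.997 -3.044 -3.367
v 3.513 -4.464 -2.391
f 2 1 5
f 2 5 3
f 3 5 6
f 3 6 4
f 5 1 7
f 5 7 6
f 6 7 8
f 6 8 4
f 7 1 9
f 7 9 8
f 8 9 10
f 8 10 4
f 9 1 11
f 9 11 10
f 10 11 12
f 10 12 4
f 11 1 13
f 11 13 12
f 12 13 14
f 12 14 4
f 13 1 15
f 13 15 14
f 14 15 16
f 14 16 4
f 15 1 17
f 15 17 16
f 16 17 18
f 16 18 4
f 17 1 19
f 17 19 18
f 18 19 20
f 18 20 4
f 19 1 21
f 19 21 20
f 20 21 22
f 20 22 4
f 21 1 2
f 21 2 22
f 22 2 3
f 22 3 4
f 24 26 23
f 27 24 23
f 23 26 25
f 25 27 23
f 24 30 26
f 28 24 27
f 28 30 24
f 26 30 25
f 29 27 25
f 25 30 29
f 29 28 27
f 30 28 29



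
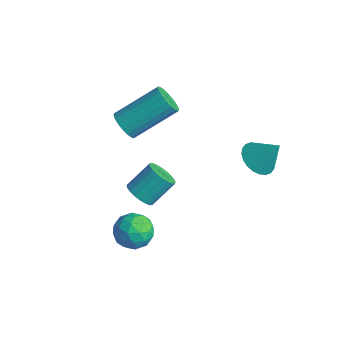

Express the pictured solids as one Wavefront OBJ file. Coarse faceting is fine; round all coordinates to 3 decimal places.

v -3.45 0.022 3.346
v -3.228 0.325 2.779
v -2.608 2.021 3.927
v -2.83 1.718 4.494
v -3.496 0.414 2.792
v -2.876 2.11 3.94
v -3.756 0.435 2.901
v -3.136 2.131 4.049
v -3.964 0.385 3.087
v -3.343 2.081 4.235
v -4.082 0.272 3.317
v -3.461 1.968 4.466
v -4.091 0.116 3.553
v -3.47 1.812 4.701
v -3.989 -0.056 3.753
v -3.369 1.64 4.901
v -3.795 -0.215 3.882
v -3.174 1.481 5.03
v -3.54 -0.333 3.919
v -2.92 1.363 5.067
v -3.27 -0.389 3.856
v -2.65 1.306 5.005
v -3.032 -0.375 3.706
v -2.411 1.321 4.854
v -2.865 -0.292 3.493
v -2.245 1.404 4.641
v -2.8 -0.154 3.254
v -2.179 1.542 4.403
v -2.847 0.014 3.032
v -2.227 1.71 4.18
v -2.999 0.183 2.864
v -2.378 1.879 4.012
v 0.76 3.243 2.525
v 1.211 2.583 2.539
v 1.42 3.717 3.615
v 1.381 2.769 2.355
v 1.456 3.027 2.196
v 1.426 3.318 2.088
v 1.293 3.598 2.047
v 1.08 3.824 2.078
v 0.818 3.961 2.177
v 0.547 3.989 2.329
v 0.308 3.903 2.511
v 0.138 3.717 2.696
v 0.063 3.459 2.854
v 0.094 3.167 2.962
v 0.226 2.888 3.003
v 0.439 2.662 2.972
v 0.701 2.525 2.873
v 0.972 2.497 2.721
v -1.143 -1.047 1.493
v -0.674 -1.399 1.796
v -0.508 -0.424 2.67
v -0.977 -0.073 2.367
v -0.528 -1.258 1.611
v -0.363 -0.283 2.485
v -0.489 -1.08 1.405
v -0.324 -0.105 2.28
v -0.563 -0.896 1.215
v -0.398 0.078 2.089
v -0.738 -0.739 1.073
v -0.572 0.236 1.947
v -0.982 -0.635 1.003
v -0.816 0.339 1.878
v -1.254 -0.603 1.018
v -1.088 0.372 1.893
v -1.507 -0.647 1.115
v -1.341 0.328 1.99
v -1.697 -0.76 1.278
v -1.531 0.214 2.152
v -1.791 -0.923 1.477
v -1.625 0.051 2.352
v -1.773 -1.108 1.679
v -1.607 -0.133 2.554
v -1.646 -1.282 1.849
v -1.481 -0.307 2.724
v -1.432 -1.416 1.958
v -1.267 -0.441 2.832
v -1.168 -1.485 1.986
v -1.003 -0.511 2.86
v -0.9 -1.48 1.928
v -0.734 -0.505 2.803
v -1.399 -0.92 -1.136
v -0.545 -0.97 -1.03
v -1.575 -1.93 -0.19
v -0.721 -1.98 -0.084
v -1.149 -1.283 0.188
v -1.04 -0.658 -0.397
v -1.08 -2.242 -0.823
v -0.971 -1.617 -1.408
v -0.348 -1.787 -0.837
v -0.39 -1.195 -0.212
v -1.73 -1.705 -1.008
v -1.772 -1.113 -0.383
v -0.956 -0.856 -1.166
v -1.164 -2.044 -0.054
v -1.415 -1.634 0.106
v -0.913 -1.663 0.168
v -1.247 -0.673 -0.794
v -0.745 -0.703 -0.731
v -1.1 -0.886 -0.016
v -1.375 -2.197 -0.489
v -0.873 -2.227 -0.426
v -1.207 -1.237 -1.388
v -0.705 -1.266 -1.326
v -1.02 -2.014 -1.204
v -0.338 -1.366 -0.99
v -0.442 -1.96 -0.434
v -0.653 -2.113 -0.869
v -0.589 -1.746 -1.212
v -0.363 -1.018 -0.623
v -0.467 -1.612 -0.067
v -0.719 -1.202 0.093
v -0.654 -0.835 -0.251
v -0.248 -1.498 -0.509
v -1.653 -1.288 -1.153
v -1.757 -1.882 -0.597
v -1.466 -2.065 -0.969
v -1.401 -1.698 -1.313
v -1.678 -0.94 -0.786
v -1.782 -1.534 -0.23
v -1.531 -1.154 -0.008
v -1.467 -0.787 -0.351
v -1.872 -1.402 -0.711
f 2 1 5
f 2 5 3
f 3 5 6
f 3 6 4
f 5 1 7
f 5 7 6
f 6 7 8
f 6 8 4
f 7 1 9
f 7 9 8
f 8 9 10
f 8 10 4
f 9 1 11
f 9 11 10
f 10 11 12
f 10 12 4
f 11 1 13
f 11 13 12
f 12 13 14
f 12 14 4
f 13 1 15
f 13 15 14
f 14 15 16
f 14 16 4
f 15 1 17
f 15 17 16
f 16 17 18
f 16 18 4
f 17 1 19
f 17 19 18
f 18 19 20
f 18 20 4
f 19 1 21
f 19 21 20
f 20 21 22
f 20 22 4
f 21 1 23
f 21 23 22
f 22 23 24
f 22 24 4
f 23 1 25
f 23 25 24
f 24 25 26
f 24 26 4
f 25 1 27
f 25 27 26
f 26 27 28
f 26 28 4
f 27 1 29
f 27 29 28
f 28 29 30
f 28 30 4
f 29 1 31
f 29 31 30
f 30 31 32
f 30 32 4
f 31 1 2
f 31 2 32
f 32 2 3
f 32 3 4
f 34 33 36
f 34 36 35
f 36 33 37
f 36 37 35
f 37 33 38
f 37 38 35
f 38 33 39
f 38 39 35
f 39 33 40
f 39 40 35
f 40 33 41
f 40 41 35
f 41 33 42
f 41 42 35
f 42 33 43
f 42 43 35
f 43 33 44
f 43 44 35
f 44 33 45
f 44 45 35
f 45 33 46
f 45 46 35
f 46 33 47
f 46 47 35
f 47 33 48
f 47 48 35
f 48 33 49
f 48 49 35
f 49 33 50
f 49 50 35
f 50 33 34
f 50 34 35
f 52 51 55
f 52 55 53
f 53 55 56
f 53 56 54
f 55 51 57
f 55 57 56
f 56 57 58
f 56 58 54
f 57 51 59
f 57 59 58
f 58 59 60
f 58 60 54
f 59 51 61
f 59 61 60
f 60 61 62
f 60 62 54
f 61 51 63
f 61 63 62
f 62 63 64
f 62 64 54
f 63 51 65
f 63 65 64
f 64 65 66
f 64 66 54
f 65 51 67
f 65 67 66
f 66 67 68
f 66 68 54
f 67 51 69
f 67 69 68
f 68 69 70
f 68 70 54
f 69 51 71
f 69 71 70
f 70 71 72
f 70 72 54
f 71 51 73
f 71 73 72
f 72 73 74
f 72 74 54
f 73 51 75
f 73 75 74
f 74 75 76
f 74 76 54
f 75 51 77
f 75 77 76
f 76 77 78
f 76 78 54
f 77 51 79
f 77 79 78
f 78 79 80
f 78 80 54
f 79 51 81
f 79 81 80
f 80 81 82
f 80 82 54
f 81 51 52
f 81 52 82
f 82 52 53
f 82 53 54
f 83 120 99
f 120 94 123
f 99 123 88
f 120 123 99
f 83 99 95
f 99 88 100
f 95 100 84
f 99 100 95
f 83 95 104
f 95 84 105
f 104 105 90
f 95 105 104
f 83 104 116
f 104 90 119
f 116 119 93
f 104 119 116
f 83 116 120
f 116 93 124
f 120 124 94
f 116 124 120
f 84 100 111
f 100 88 114
f 111 114 92
f 100 114 111
f 88 123 101
f 123 94 122
f 101 122 87
f 123 122 101
f 94 124 121
f 124 93 117
f 121 117 85
f 124 117 121
f 93 119 118
f 119 90 106
f 118 106 89
f 119 106 118
f 90 105 110
f 105 84 107
f 110 107 91
f 105 107 110
f 86 112 98
f 112 92 113
f 98 113 87
f 112 113 98
f 86 98 96
f 98 87 97
f 96 97 85
f 98 97 96
f 86 96 103
f 96 85 102
f 103 102 89
f 96 102 103
f 86 103 108
f 103 89 109
f 108 109 91
f 103 109 108
f 86 108 112
f 108 91 115
f 112 115 92
f 108 115 112
f 87 113 101
f 113 92 114
f 101 114 88
f 113 114 101
f 85 97 121
f 97 87 122
f 121 122 94
f 97 122 121
f 89 102 118
f 102 85 117
f 118 117 93
f 102 117 118
f 91 109 110
f 109 89 106
f 110 106 90
f 109 106 110
f 92 115 111
f 115 91 107
f 111 107 84
f 115 107 111



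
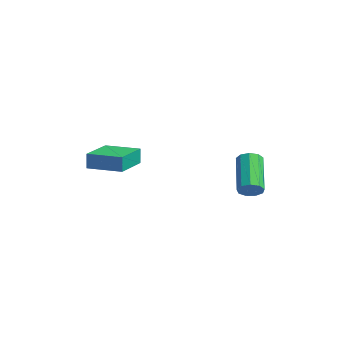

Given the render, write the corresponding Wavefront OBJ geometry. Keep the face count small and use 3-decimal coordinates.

v -3.981 -0.771 -3.902
v -4.019 -0.746 -3.023
v -2.64 0.399 -3.877
v -2.678 0.424 -2.998
v -2.662 -2.284 -3.802
v -2.7 -2.259 -2.923
v -1.321 -1.114 -3.777
v -1.359 -1.089 -2.898
v 3.11 3.081 -4.139
v 3.548 3.284 -3.75
v 2.028 4.041 -2.432
v 1.59 3.839 -2.821
v 3.454 3.586 -4.033
v 1.934 4.343 -2.714
v 3.199 3.652 -4.365
v 1.679 4.409 -3.046
v 2.902 3.451 -4.592
v 1.382 4.208 -3.273
v 2.702 3.077 -4.607
v 1.182 3.834 -3.288
v 2.694 2.705 -4.403
v 1.174 3.462 -3.084
v 2.88 2.509 -4.076
v 1.36 3.266 -2.757
v 3.174 2.581 -3.779
v 1.654 3.338 -2.46
v 3.438 2.887 -3.65
v 1.918 3.644 -2.331
f 2 4 1
f 5 2 1
f 1 4 3
f 3 5 1
f 2 8 4
f 6 2 5
f 6 8 2
f 4 8 3
f 7 5 3
f 3 8 7
f 7 6 5
f 8 6 7
f 10 9 13
f 10 13 11
f 11 13 14
f 11 14 12
f 13 9 15
f 13 15 14
f 14 15 16
f 14 16 12
f 15 9 17
f 15 17 16
f 16 17 18
f 16 18 12
f 17 9 19
f 17 19 18
f 18 19 20
f 18 20 12
f 19 9 21
f 19 21 20
f 20 21 22
f 20 22 12
f 21 9 23
f 21 23 22
f 22 23 24
f 22 24 12
f 23 9 25
f 23 25 24
f 24 25 26
f 24 26 12
f 25 9 27
f 25 27 26
f 26 27 28
f 26 28 12
f 27 9 10
f 27 10 28
f 28 10 11
f 28 11 12



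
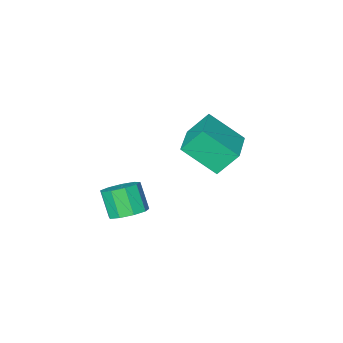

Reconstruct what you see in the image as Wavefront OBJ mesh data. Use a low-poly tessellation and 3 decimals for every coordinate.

v -1.359 -1.974 -2.653
v -0.414 -3.128 -1.476
v -2.101 -1.517 -1.609
v -1.156 -2.671 -0.432
v -0.024 -0.549 -2.328
v 0.921 -1.703 -1.151
v -0.766 -0.092 -1.284
v 0.179 -1.246 -0.107
v 3.665 -1.269 -3.518
v 4.481 -1.342 -3.513
v 4.412 -2.044 -2.397
v 3.595 -1.971 -2.402
v 4.328 -0.881 -3.232
v 4.259 -1.583 -2.117
v 3.865 -0.602 -3.085
v 3.795 -1.304 -1.97
v 3.307 -0.634 -3.141
v 3.238 -1.337 -2.025
v 2.917 -0.964 -3.372
v 2.848 -1.666 -2.257
v 2.877 -1.437 -3.672
v 2.808 -2.139 -2.557
v 3.205 -1.83 -3.9
v 3.136 -2.533 -2.784
v 3.748 -1.962 -3.949
v 3.679 -2.664 -2.833
v 4.252 -1.769 -3.796
v 4.183 -2.471 -2.68
f 2 4 1
f 5 2 1
f 1 4 3
f 3 5 1
f 2 8 4
f 6 2 5
f 6 8 2
f 4 8 3
f 7 5 3
f 3 8 7
f 7 6 5
f 8 6 7
f 10 9 13
f 10 13 11
f 11 13 14
f 11 14 12
f 13 9 15
f 13 15 14
f 14 15 16
f 14 16 12
f 15 9 17
f 15 17 16
f 16 17 18
f 16 18 12
f 17 9 19
f 17 19 18
f 18 19 20
f 18 20 12
f 19 9 21
f 19 21 20
f 20 21 22
f 20 22 12
f 21 9 23
f 21 23 22
f 22 23 24
f 22 24 12
f 23 9 25
f 23 25 24
f 24 25 26
f 24 26 12
f 25 9 27
f 25 27 26
f 26 27 28
f 26 28 12
f 27 9 10
f 27 10 28
f 28 10 11
f 28 11 12



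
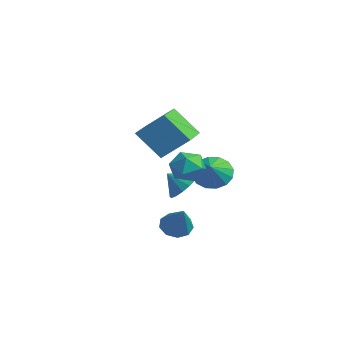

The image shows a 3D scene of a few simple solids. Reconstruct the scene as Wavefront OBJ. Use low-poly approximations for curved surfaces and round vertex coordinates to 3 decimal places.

v 1.841 1.825 0.361
v 2.171 1.285 -0.451
v 2.899 1.155 1.239
v 2.46 1.733 -0.457
v 2.583 2.206 -0.243
v 2.507 2.577 0.132
v 2.252 2.746 0.569
v 1.887 2.669 0.95
v 1.51 2.366 1.173
v 1.221 1.918 1.179
v 1.099 1.445 0.966
v 1.175 1.074 0.59
v 1.429 0.904 0.154
v 1.794 0.981 -0.227
v -1.941 2.185 -1.91
v -0.963 2.002 -1.546
v -2.379 1.435 -1.11
v -1.124 2.393 -1.268
v -1.473 2.737 -1.136
v -1.929 2.955 -1.181
v -2.388 2.996 -1.394
v -2.745 2.851 -1.725
v -2.917 2.554 -2.098
v -2.866 2.172 -2.428
v -2.603 1.793 -2.639
v -2.189 1.504 -2.683
v -1.717 1.371 -2.551
v -1.298 1.424 -2.271
v -1.025 1.652 -1.908
v 3.186 0.792 1.247
v 3.905 0.223 1.615
v 2.155 -0.423 1.385
v 2.874 -0.992 1.753
v 2.525 -0.233 2.281
v 3.162 0.518 2.196
v 2.898 -0.718 0.804
v 3.535 0.033 0.719
v 3.727 -0.71 1.341
v 3.497 -0.41 2.255
v 2.563 0.21 0.745
v 2.333 0.51 1.659
v 2.068 -1.018 1.876
v 1.128 -1.917 3.315
v 0.564 0.239 1.678
v -0.377 -0.661 3.117
v 2.857 0.121 3.103
v 1.916 -0.779 4.542
v 1.352 1.377 2.905
v 0.412 0.478 4.344
v 1.442 0.087 -2.989
v 2.052 0.439 -3.465
v 2.758 -0.167 -1.491
v 1.779 0.849 -3.156
v 1.349 0.902 -2.769
v 0.962 0.574 -2.485
v 0.8 0.018 -2.437
v 0.938 -0.506 -2.647
v 1.313 -0.753 -3.018
v 1.748 -0.606 -3.375
v 2.04 -0.136 -3.551
f 2 1 4
f 2 4 3
f 4 1 5
f 4 5 3
f 5 1 6
f 5 6 3
f 6 1 7
f 6 7 3
f 7 1 8
f 7 8 3
f 8 1 9
f 8 9 3
f 9 1 10
f 9 10 3
f 10 1 11
f 10 11 3
f 11 1 12
f 11 12 3
f 12 1 13
f 12 13 3
f 13 1 14
f 13 14 3
f 14 1 2
f 14 2 3
f 16 15 18
f 16 18 17
f 18 15 19
f 18 19 17
f 19 15 20
f 19 20 17
f 20 15 21
f 20 21 17
f 21 15 22
f 21 22 17
f 22 15 23
f 22 23 17
f 23 15 24
f 23 24 17
f 24 15 25
f 24 25 17
f 25 15 26
f 25 26 17
f 26 15 27
f 26 27 17
f 27 15 28
f 27 28 17
f 28 15 29
f 28 29 17
f 29 15 16
f 29 16 17
f 30 41 35
f 30 35 31
f 30 31 37
f 30 37 40
f 30 40 41
f 31 35 39
f 35 41 34
f 41 40 32
f 40 37 36
f 37 31 38
f 33 39 34
f 33 34 32
f 33 32 36
f 33 36 38
f 33 38 39
f 34 39 35
f 32 34 41
f 36 32 40
f 38 36 37
f 39 38 31
f 43 45 42
f 46 43 42
f 42 45 44
f 44 46 42
f 43 49 45
f 47 43 46
f 47 49 43
f 45 49 44
f 48 46 44
f 44 49 48
f 48 47 46
f 49 47 48
f 51 50 53
f 51 53 52
f 53 50 54
f 53 54 52
f 54 50 55
f 54 55 52
f 55 50 56
f 55 56 52
f 56 50 57
f 56 57 52
f 57 50 58
f 57 58 52
f 58 50 59
f 58 59 52
f 59 50 60
f 59 60 52
f 60 50 51
f 60 51 52



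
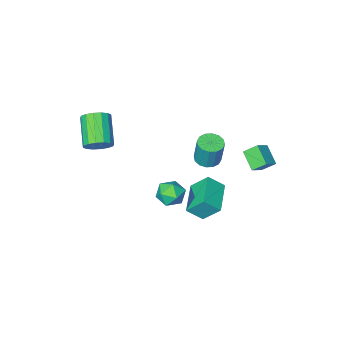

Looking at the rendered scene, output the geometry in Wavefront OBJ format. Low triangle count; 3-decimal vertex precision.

v 0.129 -1.116 -3.645
v 0.652 -1.465 -4.408
v -0.592 -2.535 -3.492
v -0.069 -2.884 -4.255
v 0.381 -2.676 -3.4
v 0.827 -1.799 -3.494
v -0.767 -2.201 -4.406
v -0.321 -1.324 -4.5
v 0.099 -2.135 -4.878
v 0.809 -2.429 -4.256
v -0.749 -1.571 -3.644
v -0.039 -1.865 -3.022
v 4.159 -3.074 1.498
v 4.933 -3.512 1.36
v 4.235 -5.124 2.564
v 3.461 -4.686 2.702
v 5.005 -3.257 1.743
v 4.307 -4.87 2.947
v 4.851 -2.953 2.061
v 4.153 -4.566 3.265
v 4.511 -2.681 2.228
v 3.813 -4.294 3.431
v 4.077 -2.515 2.199
v 3.379 -4.128 3.403
v 3.665 -2.498 1.982
v 2.967 -4.111 3.186
v 3.385 -2.636 1.636
v 2.687 -4.248 2.84
v 3.313 -2.89 1.253
v 2.615 -4.503 2.457
v 3.467 -3.194 0.935
v 2.769 -4.807 2.139
v 3.807 -3.466 0.769
v 3.109 -5.079 1.972
v 4.241 -3.632 0.797
v 3.543 -5.245 2.001
v 4.653 -3.649 1.014
v 3.955 -5.262 2.218
v -1.628 1.344 -1.288
v -0.776 0.895 -0.476
v -0.377 2.964 -1.706
v 0.476 2.515 -0.894
v -0.956 0.525 -2.446
v -0.103 0.076 -1.634
v 0.296 2.145 -2.864
v 1.148 1.696 -2.052
v -3.116 -3.057 -2.826
v -2.356 -2.734 -2.914
v -2.325 -2.32 -1.122
v -3.084 -2.643 -1.034
v -2.625 -2.407 -2.985
v -2.594 -1.992 -1.193
v -3.025 -2.254 -3.014
v -2.994 -1.839 -1.221
v -3.45 -2.316 -2.992
v -3.419 -1.901 -1.199
v -3.785 -2.577 -2.926
v -3.754 -2.162 -1.133
v -3.941 -2.966 -2.833
v -3.909 -2.552 -1.041
v -3.875 -3.38 -2.738
v -3.844 -2.966 -0.946
v -3.606 -3.708 -2.667
v -3.575 -3.293 -0.875
v -3.206 -3.861 -2.639
v -3.175 -3.446 -0.846
v -2.781 -3.799 -2.661
v -2.75 -3.384 -0.868
v -2.446 -3.538 -2.727
v -2.415 -3.123 -0.934
v -2.291 -3.148 -2.819
v -2.259 -2.734 -1.027
v -4.57 2.126 -0.006
v -4.684 0.965 0.75
v -3.706 2.436 0.6
v -3.82 1.275 1.357
v -3.92 1.625 -0.677
v -4.034 0.464 0.08
v -3.056 1.935 -0.07
v -3.17 0.774 0.686
f 1 12 6
f 1 6 2
f 1 2 8
f 1 8 11
f 1 11 12
f 2 6 10
f 6 12 5
f 12 11 3
f 11 8 7
f 8 2 9
f 4 10 5
f 4 5 3
f 4 3 7
f 4 7 9
f 4 9 10
f 5 10 6
f 3 5 12
f 7 3 11
f 9 7 8
f 10 9 2
f 14 13 17
f 14 17 15
f 15 17 18
f 15 18 16
f 17 13 19
f 17 19 18
f 18 19 20
f 18 20 16
f 19 13 21
f 19 21 20
f 20 21 22
f 20 22 16
f 21 13 23
f 21 23 22
f 22 23 24
f 22 24 16
f 23 13 25
f 23 25 24
f 24 25 26
f 24 26 16
f 25 13 27
f 25 27 26
f 26 27 28
f 26 28 16
f 27 13 29
f 27 29 28
f 28 29 30
f 28 30 16
f 29 13 31
f 29 31 30
f 30 31 32
f 30 32 16
f 31 13 33
f 31 33 32
f 32 33 34
f 32 34 16
f 33 13 35
f 33 35 34
f 34 35 36
f 34 36 16
f 35 13 37
f 35 37 36
f 36 37 38
f 36 38 16
f 37 13 14
f 37 14 38
f 38 14 15
f 38 15 16
f 40 42 39
f 43 40 39
f 39 42 41
f 41 43 39
f 40 46 42
f 44 40 43
f 44 46 40
f 42 46 41
f 45 43 41
f 41 46 45
f 45 44 43
f 46 44 45
f 48 47 51
f 48 51 49
f 49 51 52
f 49 52 50
f 51 47 53
f 51 53 52
f 52 53 54
f 52 54 50
f 53 47 55
f 53 55 54
f 54 55 56
f 54 56 50
f 55 47 57
f 55 57 56
f 56 57 58
f 56 58 50
f 57 47 59
f 57 59 58
f 58 59 60
f 58 60 50
f 59 47 61
f 59 61 60
f 60 61 62
f 60 62 50
f 61 47 63
f 61 63 62
f 62 63 64
f 62 64 50
f 63 47 65
f 63 65 64
f 64 65 66
f 64 66 50
f 65 47 67
f 65 67 66
f 66 67 68
f 66 68 50
f 67 47 69
f 67 69 68
f 68 69 70
f 68 70 50
f 69 47 71
f 69 71 70
f 70 71 72
f 70 72 50
f 71 47 48
f 71 48 72
f 72 48 49
f 72 49 50
f 74 76 73
f 77 74 73
f 73 76 75
f 75 77 73
f 74 80 76
f 78 74 77
f 78 80 74
f 76 80 75
f 79 77 75
f 75 80 79
f 79 78 77
f 80 78 79



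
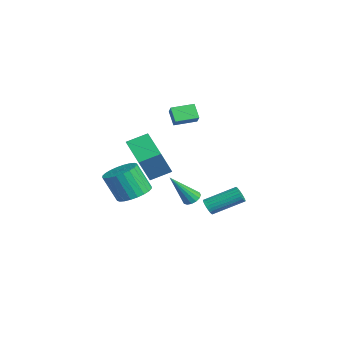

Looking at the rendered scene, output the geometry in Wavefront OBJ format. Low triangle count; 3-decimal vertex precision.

v 3.787 0.37 -1.879
v 4.323 0.493 -1.875
v 4.053 -0.85 -0.141
v 4.2 0.694 -1.715
v 3.966 0.808 -1.599
v 3.684 0.805 -1.558
v 3.43 0.685 -1.603
v 3.271 0.481 -1.722
v 3.251 0.247 -1.883
v 3.374 0.046 -2.043
v 3.608 -0.068 -2.159
v 3.889 -0.065 -2.2
v 4.144 0.055 -2.155
v 4.302 0.259 -2.036
v -4.144 0.665 1.182
v -3.47 0.642 1.747
v -4.228 2.024 1.337
v -3.554 2.001 1.902
v -3.466 0.799 0.378
v -2.792 0.776 0.943
v -3.55 2.158 0.533
v -2.876 2.135 1.098
v -2.797 -1.549 -4.492
v -1.741 -1.543 -4.265
v -2.107 -2.305 -2.541
v -3.163 -2.311 -2.768
v -1.858 -1.164 -4.122
v -2.224 -1.926 -2.398
v -2.118 -0.843 -4.036
v -2.484 -1.606 -2.312
v -2.481 -0.631 -4.019
v -2.848 -1.393 -2.295
v -2.893 -0.558 -4.074
v -3.259 -1.32 -2.35
v -3.289 -0.636 -4.193
v -3.656 -1.398 -2.469
v -3.611 -0.852 -4.357
v -3.978 -1.615 -2.633
v -3.809 -1.175 -4.542
v -4.175 -1.938 -2.818
v -3.853 -1.555 -4.719
v -4.219 -2.317 -2.995
v -3.736 -1.934 -4.862
v -4.102 -2.696 -3.138
v -3.476 -2.254 -4.948
v -3.842 -3.017 -3.224
v -3.112 -2.467 -4.965
v -3.479 -3.229 -3.241
v -2.701 -2.54 -4.91
v -3.067 -3.302 -3.186
v -2.304 -2.462 -4.791
v -2.671 -3.224 -3.067
v -1.982 -2.245 -4.627
v -2.349 -3.008 -2.903
v -1.785 -1.922 -4.442
v -2.151 -2.685 -2.718
v 1.503 1.712 -3.776
v 1.952 1.522 -3.522
v 2.167 3.279 -2.59
v 1.717 3.468 -2.844
v 2.037 1.606 -3.7
v 2.252 3.363 -2.769
v 2.041 1.706 -3.89
v 2.255 3.463 -2.958
v 1.962 1.807 -4.062
v 2.177 3.564 -3.131
v 1.814 1.894 -4.191
v 2.029 3.651 -3.259
v 1.618 1.952 -4.257
v 1.833 3.709 -3.325
v 1.405 1.974 -4.249
v 1.62 3.731 -3.317
v 1.207 1.956 -4.169
v 1.421 3.713 -3.238
v 1.053 1.901 -4.03
v 1.268 3.658 -3.098
v 0.968 1.817 -3.851
v 1.183 3.574 -2.92
v 0.965 1.717 -3.662
v 1.179 3.474 -2.73
v 1.043 1.616 -3.489
v 1.258 3.373 -2.558
v 1.191 1.529 -3.361
v 1.406 3.286 -2.429
v 1.387 1.471 -3.295
v 1.602 3.228 -2.363
v 1.6 1.449 -3.303
v 1.815 3.206 -2.371
v 1.799 1.467 -3.382
v 2.013 3.224 -2.451
v 3.984 -1.872 -0.265
v 2.165 -2.229 0.458
v 3.958 -0.708 0.242
v 2.138 -1.065 0.966
v 4.802 -2.595 1.434
v 2.982 -2.952 2.158
v 4.775 -1.431 1.942
v 2.956 -1.788 2.665
f 2 1 4
f 2 4 3
f 4 1 5
f 4 5 3
f 5 1 6
f 5 6 3
f 6 1 7
f 6 7 3
f 7 1 8
f 7 8 3
f 8 1 9
f 8 9 3
f 9 1 10
f 9 10 3
f 10 1 11
f 10 11 3
f 11 1 12
f 11 12 3
f 12 1 13
f 12 13 3
f 13 1 14
f 13 14 3
f 14 1 2
f 14 2 3
f 16 18 15
f 19 16 15
f 15 18 17
f 17 19 15
f 16 22 18
f 20 16 19
f 20 22 16
f 18 22 17
f 21 19 17
f 17 22 21
f 21 20 19
f 22 20 21
f 24 23 27
f 24 27 25
f 25 27 28
f 25 28 26
f 27 23 29
f 27 29 28
f 28 29 30
f 28 30 26
f 29 23 31
f 29 31 30
f 30 31 32
f 30 32 26
f 31 23 33
f 31 33 32
f 32 33 34
f 32 34 26
f 33 23 35
f 33 35 34
f 34 35 36
f 34 36 26
f 35 23 37
f 35 37 36
f 36 37 38
f 36 38 26
f 37 23 39
f 37 39 38
f 38 39 40
f 38 40 26
f 39 23 41
f 39 41 40
f 40 41 42
f 40 42 26
f 41 23 43
f 41 43 42
f 42 43 44
f 42 44 26
f 43 23 45
f 43 45 44
f 44 45 46
f 44 46 26
f 45 23 47
f 45 47 46
f 46 47 48
f 46 48 26
f 47 23 49
f 47 49 48
f 48 49 50
f 48 50 26
f 49 23 51
f 49 51 50
f 50 51 52
f 50 52 26
f 51 23 53
f 51 53 52
f 52 53 54
f 52 54 26
f 53 23 55
f 53 55 54
f 54 55 56
f 54 56 26
f 55 23 24
f 55 24 56
f 56 24 25
f 56 25 26
f 58 57 61
f 58 61 59
f 59 61 62
f 59 62 60
f 61 57 63
f 61 63 62
f 62 63 64
f 62 64 60
f 63 57 65
f 63 65 64
f 64 65 66
f 64 66 60
f 65 57 67
f 65 67 66
f 66 67 68
f 66 68 60
f 67 57 69
f 67 69 68
f 68 69 70
f 68 70 60
f 69 57 71
f 69 71 70
f 70 71 72
f 70 72 60
f 71 57 73
f 71 73 72
f 72 73 74
f 72 74 60
f 73 57 75
f 73 75 74
f 74 75 76
f 74 76 60
f 75 57 77
f 75 77 76
f 76 77 78
f 76 78 60
f 77 57 79
f 77 79 78
f 78 79 80
f 78 80 60
f 79 57 81
f 79 81 80
f 80 81 82
f 80 82 60
f 81 57 83
f 81 83 82
f 82 83 84
f 82 84 60
f 83 57 85
f 83 85 84
f 84 85 86
f 84 86 60
f 85 57 87
f 85 87 86
f 86 87 88
f 86 88 60
f 87 57 89
f 87 89 88
f 88 89 90
f 88 90 60
f 89 57 58
f 89 58 90
f 90 58 59
f 90 59 60
f 92 94 91
f 95 92 91
f 91 94 93
f 93 95 91
f 92 98 94
f 96 92 95
f 96 98 92
f 94 98 93
f 97 95 93
f 93 98 97
f 97 96 95
f 98 96 97



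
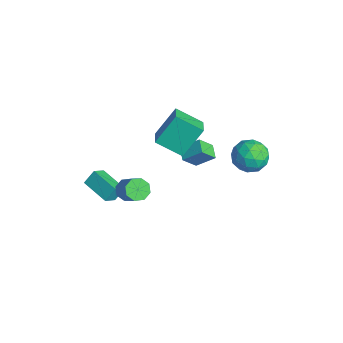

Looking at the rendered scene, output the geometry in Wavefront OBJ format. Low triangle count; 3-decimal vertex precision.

v -1.24 1.919 -3.385
v -1.16 1.053 -2.406
v -0.742 2.871 -2.585
v -0.661 2.005 -1.605
v -0.379 1.695 -3.655
v -0.298 0.829 -2.675
v 0.12 2.647 -2.854
v 0.2 1.781 -1.875
v 0.766 -2.893 -2.755
v 1.266 -2.74 -3.25
v 2.634 -2.714 -1.86
v 2.134 -2.867 -1.365
v 1.038 -2.288 -3.034
v 2.406 -2.262 -1.644
v 0.651 -2.189 -2.655
v 2.018 -2.163 -1.265
v 0.331 -2.503 -2.334
v 1.699 -2.477 -0.944
v 0.266 -3.046 -2.26
v 1.634 -3.02 -0.87
v 0.494 -3.498 -2.476
v 1.862 -3.472 -1.086
v 0.882 -3.597 -2.855
v 2.249 -3.571 -1.465
v 1.201 -3.283 -3.176
v 2.569 -3.257 -1.786
v 2.741 3.798 -0.408
v 3.844 3.772 -0.448
v 2.756 2.548 0.868
v 3.859 2.522 0.828
v 3.343 3.411 1.229
v 3.333 4.184 0.44
v 3.267 2.136 -0.02
v 3.257 2.909 -0.809
v 4.169 2.745 -0.208
v 4.216 3.533 0.564
v 2.384 2.787 -0.144
v 2.431 3.575 0.628
v 3.291 3.895 -0.54
v 3.309 2.425 0.96
v 3.006 2.948 1.195
v 3.654 2.932 1.172
v 2.99 4.137 -0.018
v 3.639 4.122 -0.041
v 3.344 3.909 0.944
v 2.961 2.198 0.461
v 3.61 2.183 0.438
v 2.946 3.388 -0.752
v 3.594 3.372 -0.775
v 3.256 2.411 -0.524
v 4.13 3.276 -0.422
v 4.14 2.541 0.327
v 3.791 2.314 -0.171
v 3.786 2.768 -0.634
v 4.158 3.739 0.031
v 4.167 3.004 0.781
v 3.863 3.527 1.017
v 3.858 3.981 0.553
v 4.349 3.135 0.172
v 2.433 3.316 -0.361
v 2.442 2.581 0.389
v 2.742 2.339 -0.133
v 2.737 2.793 -0.597
v 2.46 3.779 0.093
v 2.47 3.044 0.842
v 2.814 3.552 1.054
v 2.809 4.006 0.591
v 2.251 3.185 0.248
v -0.706 -4.855 -2.7
v -0.781 -4.224 -1.967
v -1.104 -4.138 -3.356
v -1.179 -3.508 -2.623
v 0.899 -4.272 -3.037
v 0.824 -3.642 -2.304
v 0.501 -3.556 -3.693
v 0.426 -2.925 -2.96
v -0.136 -0.884 -0.122
v -0.314 0.429 1.495
v -1.299 -0.375 -0.664
v -1.477 0.939 0.953
v 0.817 0.341 -1.013
v 0.639 1.655 0.604
v -0.346 0.851 -1.555
v -0.524 2.164 0.062
f 2 4 1
f 5 2 1
f 1 4 3
f 3 5 1
f 2 8 4
f 6 2 5
f 6 8 2
f 4 8 3
f 7 5 3
f 3 8 7
f 7 6 5
f 8 6 7
f 10 9 13
f 10 13 11
f 11 13 14
f 11 14 12
f 13 9 15
f 13 15 14
f 14 15 16
f 14 16 12
f 15 9 17
f 15 17 16
f 16 17 18
f 16 18 12
f 17 9 19
f 17 19 18
f 18 19 20
f 18 20 12
f 19 9 21
f 19 21 20
f 20 21 22
f 20 22 12
f 21 9 23
f 21 23 22
f 22 23 24
f 22 24 12
f 23 9 25
f 23 25 24
f 24 25 26
f 24 26 12
f 25 9 10
f 25 10 26
f 26 10 11
f 26 11 12
f 27 64 43
f 64 38 67
f 43 67 32
f 64 67 43
f 27 43 39
f 43 32 44
f 39 44 28
f 43 44 39
f 27 39 48
f 39 28 49
f 48 49 34
f 39 49 48
f 27 48 60
f 48 34 63
f 60 63 37
f 48 63 60
f 27 60 64
f 60 37 68
f 64 68 38
f 60 68 64
f 28 44 55
f 44 32 58
f 55 58 36
f 44 58 55
f 32 67 45
f 67 38 66
f 45 66 31
f 67 66 45
f 38 68 65
f 68 37 61
f 65 61 29
f 68 61 65
f 37 63 62
f 63 34 50
f 62 50 33
f 63 50 62
f 34 49 54
f 49 28 51
f 54 51 35
f 49 51 54
f 30 56 42
f 56 36 57
f 42 57 31
f 56 57 42
f 30 42 40
f 42 31 41
f 40 41 29
f 42 41 40
f 30 40 47
f 40 29 46
f 47 46 33
f 40 46 47
f 30 47 52
f 47 33 53
f 52 53 35
f 47 53 52
f 30 52 56
f 52 35 59
f 56 59 36
f 52 59 56
f 31 57 45
f 57 36 58
f 45 58 32
f 57 58 45
f 29 41 65
f 41 31 66
f 65 66 38
f 41 66 65
f 33 46 62
f 46 29 61
f 62 61 37
f 46 61 62
f 35 53 54
f 53 33 50
f 54 50 34
f 53 50 54
f 36 59 55
f 59 35 51
f 55 51 28
f 59 51 55
f 70 72 69
f 73 70 69
f 69 72 71
f 71 73 69
f 70 76 72
f 74 70 73
f 74 76 70
f 72 76 71
f 75 73 71
f 71 76 75
f 75 74 73
f 76 74 75
f 78 80 77
f 81 78 77
f 77 80 79
f 79 81 77
f 78 84 80
f 82 78 81
f 82 84 78
f 80 84 79
f 83 81 79
f 79 84 83
f 83 82 81
f 84 82 83



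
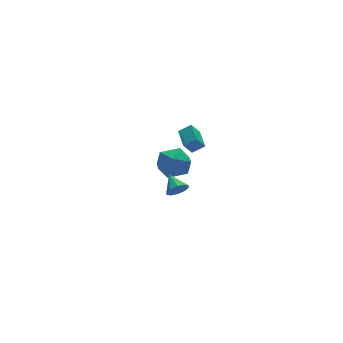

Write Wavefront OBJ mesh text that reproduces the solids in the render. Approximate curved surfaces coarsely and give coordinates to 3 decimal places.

v -0.583 -1.449 1.719
v -1.09 -1.436 2.439
v -0.242 -0.171 1.937
v -0.749 -0.158 2.656
v 0.069 -1.702 2.184
v -0.438 -1.689 2.903
v 0.41 -0.424 2.401
v -0.097 -0.411 3.121
v 1.277 4.223 -3.986
v 2.007 3.853 -3.14
v -0.187 3.407 -3.08
v 0.543 3.037 -2.234
v 0.306 4.185 -2.347
v 1.211 4.689 -2.907
v 0.609 2.571 -3.313
v 1.514 3.075 -3.873
v 1.594 2.832 -2.724
v 1.407 3.829 -2.127
v 0.413 3.431 -4.093
v 0.226 4.428 -3.496
v -2.825 -4.148 1.342
v -2.334 -3.967 0.957
v -2.795 -3.132 1.858
v -2.678 -3.866 0.776
v -3.078 -3.872 0.811
v -3.381 -3.984 1.05
v -3.472 -4.158 1.4
v -3.316 -4.329 1.728
v -2.972 -4.431 1.909
v -2.572 -4.425 1.874
v -2.268 -4.313 1.635
v -2.178 -4.138 1.285
f 2 4 1
f 5 2 1
f 1 4 3
f 3 5 1
f 2 8 4
f 6 2 5
f 6 8 2
f 4 8 3
f 7 5 3
f 3 8 7
f 7 6 5
f 8 6 7
f 9 20 14
f 9 14 10
f 9 10 16
f 9 16 19
f 9 19 20
f 10 14 18
f 14 20 13
f 20 19 11
f 19 16 15
f 16 10 17
f 12 18 13
f 12 13 11
f 12 11 15
f 12 15 17
f 12 17 18
f 13 18 14
f 11 13 20
f 15 11 19
f 17 15 16
f 18 17 10
f 22 21 24
f 22 24 23
f 24 21 25
f 24 25 23
f 25 21 26
f 25 26 23
f 26 21 27
f 26 27 23
f 27 21 28
f 27 28 23
f 28 21 29
f 28 29 23
f 29 21 30
f 29 30 23
f 30 21 31
f 30 31 23
f 31 21 32
f 31 32 23
f 32 21 22
f 32 22 23



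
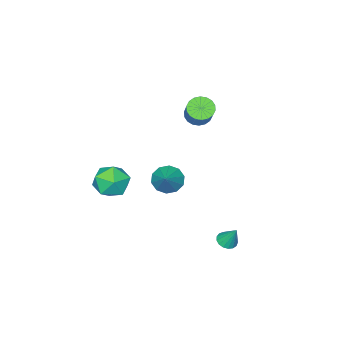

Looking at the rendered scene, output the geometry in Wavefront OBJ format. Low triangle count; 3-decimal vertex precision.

v -0.734 3.598 -3.389
v -0.368 4.013 -3.621
v -0.726 4.262 -2.191
v -0.63 4.115 -3.676
v -0.917 4.099 -3.665
v -1.161 3.968 -3.591
v -1.308 3.752 -3.471
v -1.323 3.501 -3.332
v -1.203 3.273 -3.206
v -0.976 3.119 -3.122
v -0.693 3.074 -3.099
v -0.42 3.15 -3.143
v -0.218 3.329 -3.243
v -0.135 3.569 -3.377
v -0.189 3.816 -3.513
v 1.835 1.794 1.918
v 2.269 2.108 1.233
v 2.845 2.586 2.922
v 1.877 2.455 1.354
v 1.468 2.549 1.691
v 1.2 2.355 2.114
v 1.174 1.946 2.463
v 1.4 1.48 2.603
v 1.793 1.133 2.482
v 2.202 1.038 2.146
v 2.47 1.232 1.722
v 2.496 1.641 1.373
v 1.229 -2.146 -1.7
v 2.132 -2.888 -1.554
v 0.068 -3.392 -0.846
v 0.971 -4.134 -0.7
v 0.933 -3.125 -0.093
v 1.651 -2.356 -0.621
v 0.549 -3.924 -1.779
v 1.267 -3.155 -2.307
v 1.712 -3.987 -1.603
v 1.949 -3.493 -0.561
v 0.251 -2.787 -1.839
v 0.488 -2.293 -0.797
v -3.293 -0.927 3.074
v -2.654 -1.34 2.957
v -1.629 -0.187 4.468
v -2.267 0.227 4.586
v -2.619 -1.081 2.735
v -1.594 0.072 4.247
v -2.717 -0.792 2.581
v -1.692 0.362 4.093
v -2.929 -0.529 2.524
v -1.904 0.625 4.036
v -3.213 -0.344 2.576
v -2.188 0.809 4.088
v -3.513 -0.276 2.727
v -2.488 0.878 4.239
v -3.769 -0.336 2.947
v -2.744 0.818 4.458
v -3.931 -0.513 3.192
v -2.906 0.64 4.703
v -3.966 -0.772 3.413
v -2.941 0.381 4.925
v -3.868 -1.062 3.567
v -2.843 0.092 5.079
v -3.656 -1.325 3.624
v -2.631 -0.171 5.136
v -3.372 -1.509 3.572
v -2.347 -0.356 5.084
v -3.072 -1.578 3.421
v -2.047 -0.424 4.933
v -2.816 -1.518 3.202
v -1.791 -0.364 4.713
f 2 1 4
f 2 4 3
f 4 1 5
f 4 5 3
f 5 1 6
f 5 6 3
f 6 1 7
f 6 7 3
f 7 1 8
f 7 8 3
f 8 1 9
f 8 9 3
f 9 1 10
f 9 10 3
f 10 1 11
f 10 11 3
f 11 1 12
f 11 12 3
f 12 1 13
f 12 13 3
f 13 1 14
f 13 14 3
f 14 1 15
f 14 15 3
f 15 1 2
f 15 2 3
f 17 16 19
f 17 19 18
f 19 16 20
f 19 20 18
f 20 16 21
f 20 21 18
f 21 16 22
f 21 22 18
f 22 16 23
f 22 23 18
f 23 16 24
f 23 24 18
f 24 16 25
f 24 25 18
f 25 16 26
f 25 26 18
f 26 16 27
f 26 27 18
f 27 16 17
f 27 17 18
f 28 39 33
f 28 33 29
f 28 29 35
f 28 35 38
f 28 38 39
f 29 33 37
f 33 39 32
f 39 38 30
f 38 35 34
f 35 29 36
f 31 37 32
f 31 32 30
f 31 30 34
f 31 34 36
f 31 36 37
f 32 37 33
f 30 32 39
f 34 30 38
f 36 34 35
f 37 36 29
f 41 40 44
f 41 44 42
f 42 44 45
f 42 45 43
f 44 40 46
f 44 46 45
f 45 46 47
f 45 47 43
f 46 40 48
f 46 48 47
f 47 48 49
f 47 49 43
f 48 40 50
f 48 50 49
f 49 50 51
f 49 51 43
f 50 40 52
f 50 52 51
f 51 52 53
f 51 53 43
f 52 40 54
f 52 54 53
f 53 54 55
f 53 55 43
f 54 40 56
f 54 56 55
f 55 56 57
f 55 57 43
f 56 40 58
f 56 58 57
f 57 58 59
f 57 59 43
f 58 40 60
f 58 60 59
f 59 60 61
f 59 61 43
f 60 40 62
f 60 62 61
f 61 62 63
f 61 63 43
f 62 40 64
f 62 64 63
f 63 64 65
f 63 65 43
f 64 40 66
f 64 66 65
f 65 66 67
f 65 67 43
f 66 40 68
f 66 68 67
f 67 68 69
f 67 69 43
f 68 40 41
f 68 41 69
f 69 41 42
f 69 42 43

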